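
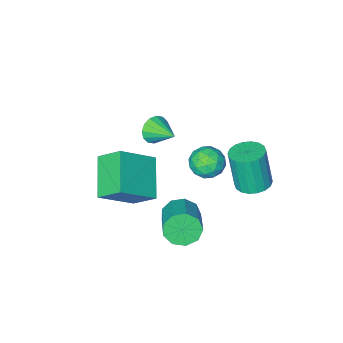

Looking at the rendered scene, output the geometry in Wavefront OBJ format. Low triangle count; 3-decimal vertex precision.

v -2.738 3.594 0.715
v -2.141 4.135 0.806
v -2.046 3.706 2.716
v -2.642 3.166 2.625
v -2.437 4.331 0.865
v -2.342 3.903 2.775
v -2.793 4.382 0.894
v -2.698 3.954 2.805
v -3.138 4.277 0.888
v -3.042 3.848 2.798
v -3.403 4.036 0.847
v -3.308 3.608 2.758
v -3.537 3.708 0.78
v -3.441 3.28 2.691
v -3.512 3.358 0.701
v -3.417 2.929 2.611
v -3.334 3.054 0.624
v -3.239 2.625 2.534
v -3.038 2.857 0.565
v -2.943 2.429 2.475
v -2.682 2.806 0.535
v -2.587 2.378 2.446
v -2.338 2.912 0.542
v -2.242 2.483 2.452
v -2.072 3.152 0.582
v -1.977 2.724 2.493
v -1.939 3.48 0.649
v -1.843 3.052 2.56
v -1.963 3.831 0.729
v -1.868 3.402 2.639
v 0.223 2.564 -0.829
v 0.762 2.611 -1.484
v 1.537 3.984 -0.746
v 0.997 3.936 -0.091
v 0.291 2.935 -1.591
v 1.065 4.307 -0.853
v -0.212 3.084 -1.341
v 0.562 4.457 -0.603
v -0.512 2.99 -0.851
v 0.262 4.363 -0.114
v -0.468 2.697 -0.351
v 0.307 4.069 0.386
v -0.101 2.341 -0.075
v 0.674 3.714 0.663
v 0.418 2.089 -0.151
v 1.193 3.462 0.587
v 0.845 2.06 -0.544
v 1.62 3.432 0.193
v 0.981 2.266 -1.071
v 1.756 3.638 -0.333
v -1.159 3.835 3.18
v -0.418 4.074 3.438
v -0.722 2.586 3.082
v 0.019 2.825 3.34
v -0.617 2.831 3.858
v -0.887 3.603 3.918
v -0.253 3.057 2.602
v -0.523 3.829 2.662
v 0.142 3.593 3.08
v -0.083 3.454 3.856
v -1.057 3.206 2.664
v -1.282 3.067 3.44
v -0.827 4.064 3.318
v -0.313 2.596 3.202
v -0.687 2.599 3.507
v -0.251 2.74 3.658
v -1.102 3.787 3.6
v -0.667 3.928 3.751
v -0.783 3.197 3.998
v -0.473 2.732 2.769
v -0.038 2.873 2.92
v -0.889 3.92 2.862
v -0.453 4.061 3.013
v -0.357 3.463 2.522
v -0.062 3.922 3.259
v 0.195 3.188 3.201
v 0.034 3.324 2.767
v -0.124 3.778 2.803
v -0.194 3.84 3.715
v 0.063 3.106 3.657
v -0.311 3.109 3.962
v -0.47 3.563 3.998
v 0.135 3.557 3.505
v -1.203 3.554 2.863
v -0.946 2.82 2.805
v -0.67 3.097 2.522
v -0.829 3.551 2.558
v -1.335 3.472 3.319
v -1.078 2.738 3.261
v -1.016 2.882 3.717
v -1.174 3.336 3.753
v -1.275 3.103 3.015
v -1.549 -2.394 -0.214
v -1.073 -2.537 0.334
v -1.771 -1.106 0.314
v -0.86 -2.386 0.054
v -0.831 -2.237 -0.298
v -0.995 -2.13 -0.627
v -1.307 -2.094 -0.846
v -1.685 -2.138 -0.895
v -2.026 -2.251 -0.762
v -2.239 -2.402 -0.483
v -2.268 -2.552 -0.131
v -2.104 -2.659 0.198
v -1.792 -2.695 0.417
v -1.414 -2.65 0.467
v -0.274 -2.19 -1.831
v 1.393 -2.398 -0.554
v -0.875 -1.248 -0.892
v 0.791 -1.456 0.385
v 0.689 -0.584 -2.825
v 2.355 -0.792 -1.548
v 0.087 0.358 -1.886
v 1.754 0.15 -0.609
f 2 1 5
f 2 5 3
f 3 5 6
f 3 6 4
f 5 1 7
f 5 7 6
f 6 7 8
f 6 8 4
f 7 1 9
f 7 9 8
f 8 9 10
f 8 10 4
f 9 1 11
f 9 11 10
f 10 11 12
f 10 12 4
f 11 1 13
f 11 13 12
f 12 13 14
f 12 14 4
f 13 1 15
f 13 15 14
f 14 15 16
f 14 16 4
f 15 1 17
f 15 17 16
f 16 17 18
f 16 18 4
f 17 1 19
f 17 19 18
f 18 19 20
f 18 20 4
f 19 1 21
f 19 21 20
f 20 21 22
f 20 22 4
f 21 1 23
f 21 23 22
f 22 23 24
f 22 24 4
f 23 1 25
f 23 25 24
f 24 25 26
f 24 26 4
f 25 1 27
f 25 27 26
f 26 27 28
f 26 28 4
f 27 1 29
f 27 29 28
f 28 29 30
f 28 30 4
f 29 1 2
f 29 2 30
f 30 2 3
f 30 3 4
f 32 31 35
f 32 35 33
f 33 35 36
f 33 36 34
f 35 31 37
f 35 37 36
f 36 37 38
f 36 38 34
f 37 31 39
f 37 39 38
f 38 39 40
f 38 40 34
f 39 31 41
f 39 41 40
f 40 41 42
f 40 42 34
f 41 31 43
f 41 43 42
f 42 43 44
f 42 44 34
f 43 31 45
f 43 45 44
f 44 45 46
f 44 46 34
f 45 31 47
f 45 47 46
f 46 47 48
f 46 48 34
f 47 31 49
f 47 49 48
f 48 49 50
f 48 50 34
f 49 31 32
f 49 32 50
f 50 32 33
f 50 33 34
f 51 88 67
f 88 62 91
f 67 91 56
f 88 91 67
f 51 67 63
f 67 56 68
f 63 68 52
f 67 68 63
f 51 63 72
f 63 52 73
f 72 73 58
f 63 73 72
f 51 72 84
f 72 58 87
f 84 87 61
f 72 87 84
f 51 84 88
f 84 61 92
f 88 92 62
f 84 92 88
f 52 68 79
f 68 56 82
f 79 82 60
f 68 82 79
f 56 91 69
f 91 62 90
f 69 90 55
f 91 90 69
f 62 92 89
f 92 61 85
f 89 85 53
f 92 85 89
f 61 87 86
f 87 58 74
f 86 74 57
f 87 74 86
f 58 73 78
f 73 52 75
f 78 75 59
f 73 75 78
f 54 80 66
f 80 60 81
f 66 81 55
f 80 81 66
f 54 66 64
f 66 55 65
f 64 65 53
f 66 65 64
f 54 64 71
f 64 53 70
f 71 70 57
f 64 70 71
f 54 71 76
f 71 57 77
f 76 77 59
f 71 77 76
f 54 76 80
f 76 59 83
f 80 83 60
f 76 83 80
f 55 81 69
f 81 60 82
f 69 82 56
f 81 82 69
f 53 65 89
f 65 55 90
f 89 90 62
f 65 90 89
f 57 70 86
f 70 53 85
f 86 85 61
f 70 85 86
f 59 77 78
f 77 57 74
f 78 74 58
f 77 74 78
f 60 83 79
f 83 59 75
f 79 75 52
f 83 75 79
f 94 93 96
f 94 96 95
f 96 93 97
f 96 97 95
f 97 93 98
f 97 98 95
f 98 93 99
f 98 99 95
f 99 93 100
f 99 100 95
f 100 93 101
f 100 101 95
f 101 93 102
f 101 102 95
f 102 93 103
f 102 103 95
f 103 93 104
f 103 104 95
f 104 93 105
f 104 105 95
f 105 93 106
f 105 106 95
f 106 93 94
f 106 94 95
f 108 110 107
f 111 108 107
f 107 110 109
f 109 111 107
f 108 114 110
f 112 108 111
f 112 114 108
f 110 114 109
f 113 111 109
f 109 114 113
f 113 112 111
f 114 112 113



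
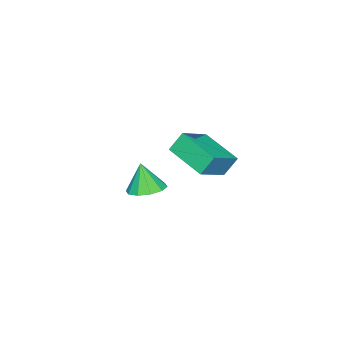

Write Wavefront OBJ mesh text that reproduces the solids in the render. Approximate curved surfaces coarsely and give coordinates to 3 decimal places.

v 2.276 -1.451 -0.85
v 3.052 -1.342 -0.748
v 2.164 -1.789 0.37
v 2.826 -0.92 -0.652
v 2.39 -0.7 -0.631
v 1.911 -0.768 -0.694
v 1.571 -1.096 -0.816
v 1.5 -1.56 -0.951
v 1.726 -1.982 -1.047
v 2.162 -2.201 -1.068
v 2.641 -2.134 -1.005
v 2.981 -1.805 -0.883
v -2.851 -0.509 -1.663
v -3.386 -2.286 -1.132
v -1.396 -0.716 -0.89
v -1.932 -2.493 -0.359
v -2.448 -0.887 -2.521
v -2.984 -2.664 -1.99
v -0.994 -1.094 -1.748
v -1.529 -2.871 -1.217
f 2 1 4
f 2 4 3
f 4 1 5
f 4 5 3
f 5 1 6
f 5 6 3
f 6 1 7
f 6 7 3
f 7 1 8
f 7 8 3
f 8 1 9
f 8 9 3
f 9 1 10
f 9 10 3
f 10 1 11
f 10 11 3
f 11 1 12
f 11 12 3
f 12 1 2
f 12 2 3
f 14 16 13
f 17 14 13
f 13 16 15
f 15 17 13
f 14 20 16
f 18 14 17
f 18 20 14
f 16 20 15
f 19 17 15
f 15 20 19
f 19 18 17
f 20 18 19



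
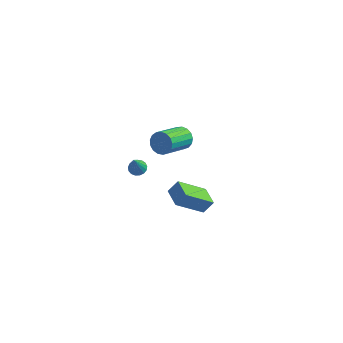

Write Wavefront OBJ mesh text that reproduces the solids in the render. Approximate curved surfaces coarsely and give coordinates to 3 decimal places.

v 2.374 -3.177 2.727
v 1.204 -4.203 4.015
v 1.621 -2.282 2.755
v 0.451 -3.307 4.043
v 2.809 -2.833 3.397
v 1.639 -3.858 4.685
v 2.056 -1.937 3.425
v 0.886 -2.963 4.713
v -1.58 4.435 0.622
v -1.051 4.537 1.158
v -1.651 2.827 2.074
v -2.18 2.725 1.538
v -1.343 4.709 1.29
v -1.942 3 2.206
v -1.689 4.819 1.269
v -2.288 3.109 2.184
v -2.01 4.841 1.099
v -2.61 3.131 2.015
v -2.233 4.77 0.821
v -2.832 3.06 1.736
v -2.306 4.622 0.496
v -2.905 2.912 1.412
v -2.213 4.431 0.201
v -2.812 2.721 1.117
v -1.975 4.241 0.002
v -2.574 2.531 0.918
v -1.647 4.096 -0.055
v -2.246 2.386 0.861
v -1.303 4.028 0.044
v -1.902 2.318 0.959
v -1.023 4.053 0.274
v -1.622 2.343 1.19
v -0.871 4.166 0.585
v -1.47 2.456 1.5
v -0.881 4.341 0.904
v -1.48 2.631 1.819
v -3.108 1.491 0.12
v -2.639 1.255 -0.005
v -3.072 0.829 1.5
v -2.569 1.48 0.101
v -2.622 1.707 0.211
v -2.787 1.885 0.301
v -3.025 1.973 0.349
v -3.282 1.95 0.345
v -3.5 1.822 0.29
v -3.628 1.618 0.195
v -3.637 1.385 0.084
v -3.524 1.176 -0.019
v -3.317 1.04 -0.09
v -3.062 1.006 -0.113
v -2.817 1.084 -0.083
f 2 4 1
f 5 2 1
f 1 4 3
f 3 5 1
f 2 8 4
f 6 2 5
f 6 8 2
f 4 8 3
f 7 5 3
f 3 8 7
f 7 6 5
f 8 6 7
f 10 9 13
f 10 13 11
f 11 13 14
f 11 14 12
f 13 9 15
f 13 15 14
f 14 15 16
f 14 16 12
f 15 9 17
f 15 17 16
f 16 17 18
f 16 18 12
f 17 9 19
f 17 19 18
f 18 19 20
f 18 20 12
f 19 9 21
f 19 21 20
f 20 21 22
f 20 22 12
f 21 9 23
f 21 23 22
f 22 23 24
f 22 24 12
f 23 9 25
f 23 25 24
f 24 25 26
f 24 26 12
f 25 9 27
f 25 27 26
f 26 27 28
f 26 28 12
f 27 9 29
f 27 29 28
f 28 29 30
f 28 30 12
f 29 9 31
f 29 31 30
f 30 31 32
f 30 32 12
f 31 9 33
f 31 33 32
f 32 33 34
f 32 34 12
f 33 9 35
f 33 35 34
f 34 35 36
f 34 36 12
f 35 9 10
f 35 10 36
f 36 10 11
f 36 11 12
f 38 37 40
f 38 40 39
f 40 37 41
f 40 41 39
f 41 37 42
f 41 42 39
f 42 37 43
f 42 43 39
f 43 37 44
f 43 44 39
f 44 37 45
f 44 45 39
f 45 37 46
f 45 46 39
f 46 37 47
f 46 47 39
f 47 37 48
f 47 48 39
f 48 37 49
f 48 49 39
f 49 37 50
f 49 50 39
f 50 37 51
f 50 51 39
f 51 37 38
f 51 38 39



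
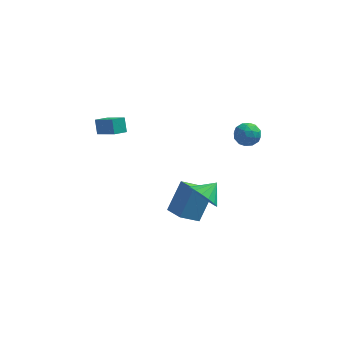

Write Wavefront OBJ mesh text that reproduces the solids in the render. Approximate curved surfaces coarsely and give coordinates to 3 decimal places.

v 1.211 -3.555 -0.852
v 1.787 -4.274 -0.665
v 1.889 -2.865 -0.288
v 1.943 -4.109 -1.054
v 1.931 -3.818 -1.396
v 1.754 -3.466 -1.614
v 1.453 -3.135 -1.657
v 1.096 -2.9 -1.516
v 0.766 -2.815 -1.223
v 0.537 -2.9 -0.844
v 0.463 -3.135 -0.468
v 0.56 -3.466 -0.179
v 0.807 -3.818 -0.045
v 1.146 -4.109 -0.096
v 1.499 -4.274 -0.319
v -0.027 -2.661 -3.598
v 0.648 -1.601 -2.106
v -0.75 -1.724 -3.936
v -0.075 -0.665 -2.444
v 0.975 -2.175 -4.396
v 1.65 -1.116 -2.904
v 0.252 -1.239 -4.734
v 0.927 -0.179 -3.242
v 3.481 4.03 -1.565
v 3.961 3.405 -1.792
v 2.759 3.875 -2.668
v 3.239 3.25 -2.895
v 2.739 3.169 -2.25
v 3.185 3.265 -1.569
v 3.535 4.015 -2.891
v 3.981 4.111 -2.21
v 3.995 3.396 -2.612
v 3.503 2.873 -2.215
v 3.217 4.407 -2.245
v 2.725 3.884 -1.848
v 3.784 3.731 -1.582
v 2.936 3.549 -2.878
v 2.641 3.501 -2.499
v 2.924 3.134 -2.632
v 3.328 3.649 -1.451
v 3.61 3.282 -1.584
v 2.892 3.143 -1.853
v 3.11 3.998 -2.876
v 3.392 3.631 -3.009
v 3.796 4.146 -1.828
v 4.079 3.779 -1.961
v 3.828 4.137 -2.607
v 4.087 3.359 -2.197
v 3.662 3.267 -2.845
v 3.836 3.717 -2.843
v 4.099 3.773 -2.442
v 3.797 3.051 -1.964
v 3.373 2.96 -2.612
v 3.079 2.913 -2.233
v 3.341 2.969 -1.833
v 3.817 3.046 -2.446
v 3.347 4.32 -1.848
v 2.923 4.229 -2.496
v 3.379 4.311 -2.627
v 3.641 4.367 -2.227
v 3.058 4.013 -1.615
v 2.633 3.921 -2.263
v 2.621 3.507 -2.018
v 2.884 3.563 -1.617
v 2.903 4.234 -2.014
v -3.687 0.698 0.185
v -3.837 1.243 0.924
v -4.697 1.536 -0.639
v -4.848 2.081 0.099
v -3.072 1.199 -0.059
v -3.223 1.744 0.679
v -4.083 2.037 -0.884
v -4.233 2.582 -0.145
f 2 1 4
f 2 4 3
f 4 1 5
f 4 5 3
f 5 1 6
f 5 6 3
f 6 1 7
f 6 7 3
f 7 1 8
f 7 8 3
f 8 1 9
f 8 9 3
f 9 1 10
f 9 10 3
f 10 1 11
f 10 11 3
f 11 1 12
f 11 12 3
f 12 1 13
f 12 13 3
f 13 1 14
f 13 14 3
f 14 1 15
f 14 15 3
f 15 1 2
f 15 2 3
f 17 19 16
f 20 17 16
f 16 19 18
f 18 20 16
f 17 23 19
f 21 17 20
f 21 23 17
f 19 23 18
f 22 20 18
f 18 23 22
f 22 21 20
f 23 21 22
f 24 61 40
f 61 35 64
f 40 64 29
f 61 64 40
f 24 40 36
f 40 29 41
f 36 41 25
f 40 41 36
f 24 36 45
f 36 25 46
f 45 46 31
f 36 46 45
f 24 45 57
f 45 31 60
f 57 60 34
f 45 60 57
f 24 57 61
f 57 34 65
f 61 65 35
f 57 65 61
f 25 41 52
f 41 29 55
f 52 55 33
f 41 55 52
f 29 64 42
f 64 35 63
f 42 63 28
f 64 63 42
f 35 65 62
f 65 34 58
f 62 58 26
f 65 58 62
f 34 60 59
f 60 31 47
f 59 47 30
f 60 47 59
f 31 46 51
f 46 25 48
f 51 48 32
f 46 48 51
f 27 53 39
f 53 33 54
f 39 54 28
f 53 54 39
f 27 39 37
f 39 28 38
f 37 38 26
f 39 38 37
f 27 37 44
f 37 26 43
f 44 43 30
f 37 43 44
f 27 44 49
f 44 30 50
f 49 50 32
f 44 50 49
f 27 49 53
f 49 32 56
f 53 56 33
f 49 56 53
f 28 54 42
f 54 33 55
f 42 55 29
f 54 55 42
f 26 38 62
f 38 28 63
f 62 63 35
f 38 63 62
f 30 43 59
f 43 26 58
f 59 58 34
f 43 58 59
f 32 50 51
f 50 30 47
f 51 47 31
f 50 47 51
f 33 56 52
f 56 32 48
f 52 48 25
f 56 48 52
f 67 69 66
f 70 67 66
f 66 69 68
f 68 70 66
f 67 73 69
f 71 67 70
f 71 73 67
f 69 73 68
f 72 70 68
f 68 73 72
f 72 71 70
f 73 71 72



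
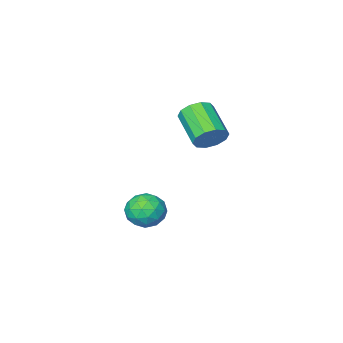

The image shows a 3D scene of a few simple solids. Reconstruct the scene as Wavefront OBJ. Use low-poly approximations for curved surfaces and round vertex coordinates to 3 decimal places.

v 0.491 3 -2.796
v 1.04 2.139 -3.047
v -0.94 2.081 -2.773
v -0.391 1.22 -3.024
v -0.273 1.661 -2.077
v 0.611 2.229 -2.091
v -0.511 1.991 -3.729
v 0.373 2.559 -3.743
v 0.421 1.515 -3.624
v 0.568 1.312 -2.603
v -0.468 2.908 -3.217
v -0.321 2.705 -2.196
v 0.891 2.651 -2.924
v -0.791 1.569 -2.896
v -0.722 1.829 -2.34
v -0.399 1.323 -2.487
v 0.639 2.703 -2.362
v 0.962 2.197 -2.509
v 0.19 1.916 -1.939
v -0.862 2.023 -3.311
v -0.539 1.517 -3.458
v 0.499 2.897 -3.333
v 0.822 2.391 -3.48
v -0.09 2.304 -3.881
v 0.85 1.778 -3.41
v 0.009 1.237 -3.396
v -0.062 1.69 -3.811
v 0.458 2.024 -3.819
v 0.936 1.658 -2.81
v 0.095 1.118 -2.796
v 0.165 1.377 -2.24
v 0.684 1.711 -2.248
v 0.572 1.291 -3.149
v 0.005 3.102 -3.024
v -0.836 2.562 -3.01
v -0.584 2.509 -3.572
v -0.065 2.843 -3.58
v 0.091 2.983 -2.424
v -0.75 2.442 -2.41
v -0.358 2.196 -2.001
v 0.162 2.53 -2.009
v -0.472 2.929 -2.671
v -2.183 4.117 2.039
v -1.351 4.126 2.327
v -1.665 2.412 3.289
v -2.497 2.403 3.001
v -1.659 4.387 2.692
v -1.972 2.673 3.654
v -2.166 4.545 2.808
v -2.48 2.831 3.769
v -2.68 4.539 2.63
v -2.994 2.826 3.592
v -3.004 4.372 2.226
v -3.318 2.659 3.188
v -3.015 4.108 1.751
v -3.329 2.394 2.713
v -2.708 3.847 1.386
v -3.021 2.133 2.348
v -2.2 3.689 1.271
v -2.514 1.975 2.232
v -1.686 3.694 1.448
v -2 1.981 2.41
v -1.362 3.861 1.852
v -1.676 2.148 2.814
f 1 38 17
f 38 12 41
f 17 41 6
f 38 41 17
f 1 17 13
f 17 6 18
f 13 18 2
f 17 18 13
f 1 13 22
f 13 2 23
f 22 23 8
f 13 23 22
f 1 22 34
f 22 8 37
f 34 37 11
f 22 37 34
f 1 34 38
f 34 11 42
f 38 42 12
f 34 42 38
f 2 18 29
f 18 6 32
f 29 32 10
f 18 32 29
f 6 41 19
f 41 12 40
f 19 40 5
f 41 40 19
f 12 42 39
f 42 11 35
f 39 35 3
f 42 35 39
f 11 37 36
f 37 8 24
f 36 24 7
f 37 24 36
f 8 23 28
f 23 2 25
f 28 25 9
f 23 25 28
f 4 30 16
f 30 10 31
f 16 31 5
f 30 31 16
f 4 16 14
f 16 5 15
f 14 15 3
f 16 15 14
f 4 14 21
f 14 3 20
f 21 20 7
f 14 20 21
f 4 21 26
f 21 7 27
f 26 27 9
f 21 27 26
f 4 26 30
f 26 9 33
f 30 33 10
f 26 33 30
f 5 31 19
f 31 10 32
f 19 32 6
f 31 32 19
f 3 15 39
f 15 5 40
f 39 40 12
f 15 40 39
f 7 20 36
f 20 3 35
f 36 35 11
f 20 35 36
f 9 27 28
f 27 7 24
f 28 24 8
f 27 24 28
f 10 33 29
f 33 9 25
f 29 25 2
f 33 25 29
f 44 43 47
f 44 47 45
f 45 47 48
f 45 48 46
f 47 43 49
f 47 49 48
f 48 49 50
f 48 50 46
f 49 43 51
f 49 51 50
f 50 51 52
f 50 52 46
f 51 43 53
f 51 53 52
f 52 53 54
f 52 54 46
f 53 43 55
f 53 55 54
f 54 55 56
f 54 56 46
f 55 43 57
f 55 57 56
f 56 57 58
f 56 58 46
f 57 43 59
f 57 59 58
f 58 59 60
f 58 60 46
f 59 43 61
f 59 61 60
f 60 61 62
f 60 62 46
f 61 43 63
f 61 63 62
f 62 63 64
f 62 64 46
f 63 43 44
f 63 44 64
f 64 44 45
f 64 45 46



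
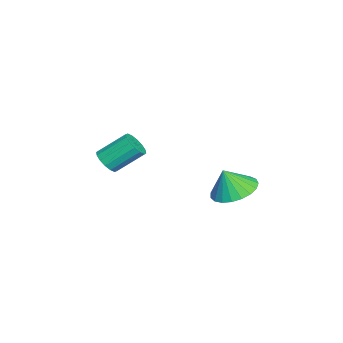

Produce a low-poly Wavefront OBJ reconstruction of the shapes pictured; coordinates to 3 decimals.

v -1.256 -1.521 2.598
v -0.893 -1.123 2.234
v -1.182 0.039 3.217
v -1.544 -0.359 3.582
v -1.205 -1.096 2.11
v -1.493 0.067 3.093
v -1.53 -1.182 2.117
v -1.818 -0.019 3.1
v -1.782 -1.359 2.252
v -2.07 -0.196 3.236
v -1.893 -1.58 2.481
v -2.181 -0.417 3.464
v -1.833 -1.785 2.741
v -2.121 -0.622 3.724
v -1.618 -1.919 2.963
v -1.907 -0.757 3.946
v -1.307 -1.947 3.087
v -1.595 -0.784 4.07
v -0.982 -1.861 3.08
v -1.27 -0.698 4.063
v -0.73 -1.684 2.944
v -1.018 -0.521 3.928
v -0.619 -1.463 2.716
v -0.907 -0.3 3.699
v -0.679 -1.258 2.456
v -0.967 -0.095 3.439
v -0.376 3.802 1.962
v 0.316 4.539 2.157
v -0.224 3.358 3.098
v -0.05 4.726 2.279
v -0.472 4.753 2.346
v -0.877 4.615 2.346
v -1.196 4.337 2.28
v -1.373 3.967 2.159
v -1.378 3.567 2.004
v -1.209 3.209 1.841
v -0.897 2.953 1.699
v -0.494 2.844 1.603
v -0.071 2.9 1.568
v 0.3 3.113 1.602
v 0.553 3.444 1.698
v 0.646 3.838 1.839
v 0.562 4.225 2.001
f 2 1 5
f 2 5 3
f 3 5 6
f 3 6 4
f 5 1 7
f 5 7 6
f 6 7 8
f 6 8 4
f 7 1 9
f 7 9 8
f 8 9 10
f 8 10 4
f 9 1 11
f 9 11 10
f 10 11 12
f 10 12 4
f 11 1 13
f 11 13 12
f 12 13 14
f 12 14 4
f 13 1 15
f 13 15 14
f 14 15 16
f 14 16 4
f 15 1 17
f 15 17 16
f 16 17 18
f 16 18 4
f 17 1 19
f 17 19 18
f 18 19 20
f 18 20 4
f 19 1 21
f 19 21 20
f 20 21 22
f 20 22 4
f 21 1 23
f 21 23 22
f 22 23 24
f 22 24 4
f 23 1 25
f 23 25 24
f 24 25 26
f 24 26 4
f 25 1 2
f 25 2 26
f 26 2 3
f 26 3 4
f 28 27 30
f 28 30 29
f 30 27 31
f 30 31 29
f 31 27 32
f 31 32 29
f 32 27 33
f 32 33 29
f 33 27 34
f 33 34 29
f 34 27 35
f 34 35 29
f 35 27 36
f 35 36 29
f 36 27 37
f 36 37 29
f 37 27 38
f 37 38 29
f 38 27 39
f 38 39 29
f 39 27 40
f 39 40 29
f 40 27 41
f 40 41 29
f 41 27 42
f 41 42 29
f 42 27 43
f 42 43 29
f 43 27 28
f 43 28 29



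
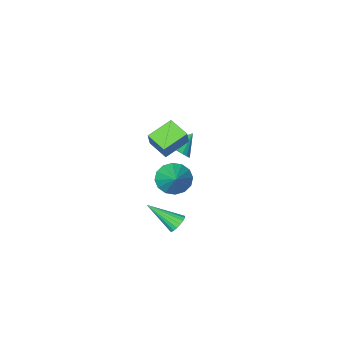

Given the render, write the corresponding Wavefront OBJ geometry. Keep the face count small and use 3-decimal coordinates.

v -0.891 0.523 3.669
v -0.467 1.072 4.769
v -1.175 1.653 3.216
v -0.752 2.201 4.316
v 0.532 0.639 3.064
v 0.955 1.187 4.164
v 0.247 1.768 2.611
v 0.671 2.317 3.711
v -0.272 1.686 0.659
v 0.621 1.602 0.241
v 0.332 2.954 1.701
v 0.375 1.952 -0.041
v -0.044 2.23 -0.136
v -0.525 2.362 -0.018
v -0.938 2.313 0.281
v -1.173 2.096 0.682
v -1.166 1.769 1.076
v -0.92 1.419 1.358
v -0.501 1.141 1.453
v -0.02 1.009 1.336
v 0.393 1.058 1.036
v 0.628 1.275 0.636
v -2.244 -1.353 0.182
v -1.751 -1.051 0.764
v -3.256 -1.467 1.098
v -1.896 -0.768 0.639
v -2.1 -0.587 0.436
v -2.33 -0.538 0.188
v -2.544 -0.63 -0.06
v -2.707 -0.847 -0.267
v -2.789 -1.152 -0.396
v -2.777 -1.491 -0.425
v -2.673 -1.807 -0.349
v -2.495 -2.044 -0.181
v -2.273 -2.162 0.05
v -2.046 -2.14 0.303
v -1.853 -1.982 0.536
v -1.728 -1.715 0.707
v -1.692 -1.386 0.788
v -0.756 1.266 -3.473
v -0.416 1.77 -3.307
v 0.436 0.074 -2.287
v -0.617 1.763 -3.112
v -0.846 1.658 -2.988
v -1.056 1.475 -2.96
v -1.207 1.251 -3.034
v -1.269 1.029 -3.194
v -1.229 0.855 -3.41
v -1.095 0.762 -3.638
v -0.894 0.768 -3.833
v -0.666 0.874 -3.957
v -0.455 1.057 -3.985
v -0.304 1.281 -3.911
v -0.242 1.502 -3.751
v -0.282 1.677 -3.535
f 2 4 1
f 5 2 1
f 1 4 3
f 3 5 1
f 2 8 4
f 6 2 5
f 6 8 2
f 4 8 3
f 7 5 3
f 3 8 7
f 7 6 5
f 8 6 7
f 10 9 12
f 10 12 11
f 12 9 13
f 12 13 11
f 13 9 14
f 13 14 11
f 14 9 15
f 14 15 11
f 15 9 16
f 15 16 11
f 16 9 17
f 16 17 11
f 17 9 18
f 17 18 11
f 18 9 19
f 18 19 11
f 19 9 20
f 19 20 11
f 20 9 21
f 20 21 11
f 21 9 22
f 21 22 11
f 22 9 10
f 22 10 11
f 24 23 26
f 24 26 25
f 26 23 27
f 26 27 25
f 27 23 28
f 27 28 25
f 28 23 29
f 28 29 25
f 29 23 30
f 29 30 25
f 30 23 31
f 30 31 25
f 31 23 32
f 31 32 25
f 32 23 33
f 32 33 25
f 33 23 34
f 33 34 25
f 34 23 35
f 34 35 25
f 35 23 36
f 35 36 25
f 36 23 37
f 36 37 25
f 37 23 38
f 37 38 25
f 38 23 39
f 38 39 25
f 39 23 24
f 39 24 25
f 41 40 43
f 41 43 42
f 43 40 44
f 43 44 42
f 44 40 45
f 44 45 42
f 45 40 46
f 45 46 42
f 46 40 47
f 46 47 42
f 47 40 48
f 47 48 42
f 48 40 49
f 48 49 42
f 49 40 50
f 49 50 42
f 50 40 51
f 50 51 42
f 51 40 52
f 51 52 42
f 52 40 53
f 52 53 42
f 53 40 54
f 53 54 42
f 54 40 55
f 54 55 42
f 55 40 41
f 55 41 42



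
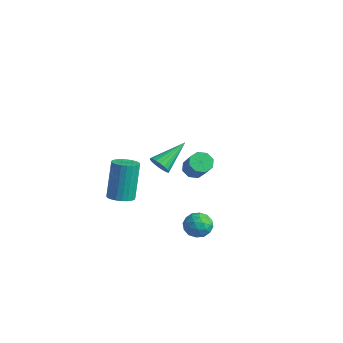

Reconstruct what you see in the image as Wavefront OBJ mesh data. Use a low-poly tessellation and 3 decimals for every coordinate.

v -3.029 1.019 -2.871
v -2.84 1.317 -3.393
v -3.051 2.681 -1.929
v -3.12 1.326 -3.414
v -3.381 1.273 -3.327
v -3.573 1.171 -3.15
v -3.657 1.038 -2.918
v -3.617 0.902 -2.677
v -3.46 0.788 -2.474
v -3.218 0.721 -2.349
v -2.939 0.713 -2.328
v -2.677 0.765 -2.414
v -2.486 0.868 -2.591
v -2.401 1 -2.824
v -2.442 1.137 -3.065
v -2.598 1.25 -3.268
v 2.837 -1.774 1.41
v 3.259 -1.468 1.155
v 4.144 -1.82 2.194
v 3.723 -2.126 2.45
v 3.021 -1.225 1.44
v 3.906 -1.576 2.479
v 2.675 -1.303 1.707
v 3.561 -1.655 2.747
v 2.425 -1.658 1.801
v 3.31 -2.009 2.841
v 2.416 -2.08 1.666
v 3.301 -2.432 2.705
v 2.654 -2.324 1.381
v 3.539 -2.675 2.42
v 2.999 -2.245 1.113
v 3.885 -2.597 2.153
v 3.25 -1.891 1.019
v 4.135 -2.242 2.059
v -0.488 -3.381 -1.718
v 0.044 -3.727 -1.502
v -0.341 -3.105 0.435
v -0.872 -2.759 0.218
v 0.152 -3.495 -1.555
v -0.232 -2.873 0.382
v 0.163 -3.245 -1.633
v -0.222 -2.624 0.304
v 0.075 -3.017 -1.724
v -0.31 -2.395 0.213
v -0.099 -2.843 -1.814
v -0.484 -2.222 0.123
v -0.332 -2.752 -1.889
v -0.716 -2.13 0.047
v -0.589 -2.756 -1.939
v -0.973 -2.135 -0.002
v -0.83 -2.856 -1.955
v -1.214 -2.234 -0.018
v -1.019 -3.035 -1.935
v -1.404 -2.413 0.002
v -1.128 -3.267 -1.882
v -1.512 -2.645 0.055
v -1.138 -3.516 -1.804
v -1.523 -2.895 0.133
v -1.05 -3.745 -1.713
v -1.435 -3.123 0.224
v -0.876 -3.918 -1.623
v -1.261 -3.297 0.314
v -0.644 -4.01 -1.547
v -1.028 -3.388 0.389
v -0.387 -4.005 -1.498
v -0.771 -3.384 0.439
v -0.146 -3.906 -1.482
v -0.53 -3.284 0.455
v 2.275 -0.549 -3.244
v 2.813 -0.659 -2.738
v 2.087 -1.741 -3.302
v 2.625 -1.851 -2.796
v 1.984 -1.526 -2.594
v 2.1 -0.789 -2.559
v 2.8 -1.611 -3.481
v 2.916 -0.874 -3.446
v 3.138 -1.315 -2.885
v 2.633 -1.262 -2.337
v 2.267 -1.138 -3.703
v 1.762 -1.085 -3.155
v 2.56 -0.499 -2.986
v 2.34 -1.901 -3.054
v 1.963 -1.71 -2.935
v 2.279 -1.774 -2.638
v 2.141 -0.576 -2.88
v 2.458 -0.64 -2.583
v 1.971 -1.15 -2.499
v 2.442 -1.76 -3.457
v 2.759 -1.824 -3.16
v 2.621 -0.626 -3.402
v 2.937 -0.69 -3.105
v 2.929 -1.25 -3.541
v 3.067 -0.949 -2.775
v 2.957 -1.65 -2.809
v 3.06 -1.509 -3.212
v 3.128 -1.076 -3.191
v 2.771 -0.918 -2.453
v 2.661 -1.619 -2.487
v 2.284 -1.428 -2.368
v 2.352 -0.995 -2.347
v 2.962 -1.304 -2.539
v 2.239 -0.781 -3.553
v 2.129 -1.482 -3.587
v 2.548 -1.405 -3.693
v 2.616 -0.972 -3.672
v 1.943 -0.75 -3.231
v 1.833 -1.451 -3.265
v 1.772 -1.324 -2.849
v 1.84 -0.891 -2.828
v 1.938 -1.096 -3.501
f 2 1 4
f 2 4 3
f 4 1 5
f 4 5 3
f 5 1 6
f 5 6 3
f 6 1 7
f 6 7 3
f 7 1 8
f 7 8 3
f 8 1 9
f 8 9 3
f 9 1 10
f 9 10 3
f 10 1 11
f 10 11 3
f 11 1 12
f 11 12 3
f 12 1 13
f 12 13 3
f 13 1 14
f 13 14 3
f 14 1 15
f 14 15 3
f 15 1 16
f 15 16 3
f 16 1 2
f 16 2 3
f 18 17 21
f 18 21 19
f 19 21 22
f 19 22 20
f 21 17 23
f 21 23 22
f 22 23 24
f 22 24 20
f 23 17 25
f 23 25 24
f 24 25 26
f 24 26 20
f 25 17 27
f 25 27 26
f 26 27 28
f 26 28 20
f 27 17 29
f 27 29 28
f 28 29 30
f 28 30 20
f 29 17 31
f 29 31 30
f 30 31 32
f 30 32 20
f 31 17 33
f 31 33 32
f 32 33 34
f 32 34 20
f 33 17 18
f 33 18 34
f 34 18 19
f 34 19 20
f 36 35 39
f 36 39 37
f 37 39 40
f 37 40 38
f 39 35 41
f 39 41 40
f 40 41 42
f 40 42 38
f 41 35 43
f 41 43 42
f 42 43 44
f 42 44 38
f 43 35 45
f 43 45 44
f 44 45 46
f 44 46 38
f 45 35 47
f 45 47 46
f 46 47 48
f 46 48 38
f 47 35 49
f 47 49 48
f 48 49 50
f 48 50 38
f 49 35 51
f 49 51 50
f 50 51 52
f 50 52 38
f 51 35 53
f 51 53 52
f 52 53 54
f 52 54 38
f 53 35 55
f 53 55 54
f 54 55 56
f 54 56 38
f 55 35 57
f 55 57 56
f 56 57 58
f 56 58 38
f 57 35 59
f 57 59 58
f 58 59 60
f 58 60 38
f 59 35 61
f 59 61 60
f 60 61 62
f 60 62 38
f 61 35 63
f 61 63 62
f 62 63 64
f 62 64 38
f 63 35 65
f 63 65 64
f 64 65 66
f 64 66 38
f 65 35 67
f 65 67 66
f 66 67 68
f 66 68 38
f 67 35 36
f 67 36 68
f 68 36 37
f 68 37 38
f 69 106 85
f 106 80 109
f 85 109 74
f 106 109 85
f 69 85 81
f 85 74 86
f 81 86 70
f 85 86 81
f 69 81 90
f 81 70 91
f 90 91 76
f 81 91 90
f 69 90 102
f 90 76 105
f 102 105 79
f 90 105 102
f 69 102 106
f 102 79 110
f 106 110 80
f 102 110 106
f 70 86 97
f 86 74 100
f 97 100 78
f 86 100 97
f 74 109 87
f 109 80 108
f 87 108 73
f 109 108 87
f 80 110 107
f 110 79 103
f 107 103 71
f 110 103 107
f 79 105 104
f 105 76 92
f 104 92 75
f 105 92 104
f 76 91 96
f 91 70 93
f 96 93 77
f 91 93 96
f 72 98 84
f 98 78 99
f 84 99 73
f 98 99 84
f 72 84 82
f 84 73 83
f 82 83 71
f 84 83 82
f 72 82 89
f 82 71 88
f 89 88 75
f 82 88 89
f 72 89 94
f 89 75 95
f 94 95 77
f 89 95 94
f 72 94 98
f 94 77 101
f 98 101 78
f 94 101 98
f 73 99 87
f 99 78 100
f 87 100 74
f 99 100 87
f 71 83 107
f 83 73 108
f 107 108 80
f 83 108 107
f 75 88 104
f 88 71 103
f 104 103 79
f 88 103 104
f 77 95 96
f 95 75 92
f 96 92 76
f 95 92 96
f 78 101 97
f 101 77 93
f 97 93 70
f 101 93 97



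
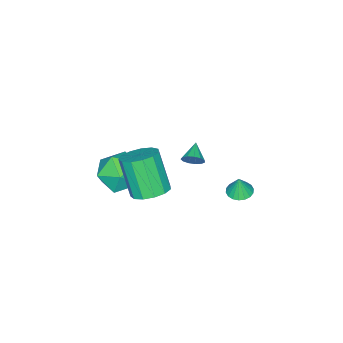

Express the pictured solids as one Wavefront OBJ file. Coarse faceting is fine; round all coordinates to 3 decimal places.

v 0.133 -2.665 -2.472
v 1.048 -3.438 -2.833
v -0.848 -4.222 -1.627
v 0.067 -4.995 -1.988
v 0.283 -4.144 -1.097
v 0.889 -3.181 -1.619
v -0.689 -4.479 -2.841
v -0.083 -3.516 -3.363
v 0.54 -4.559 -3.061
v 1.141 -4.352 -1.983
v -0.941 -3.308 -2.477
v -0.34 -3.101 -1.399
v -1.157 2.092 -1.155
v -0.565 1.861 -1.231
v -1.023 2.108 -0.145
v -0.525 2.143 -1.241
v -0.611 2.415 -1.234
v -0.804 2.623 -1.211
v -1.068 2.725 -1.178
v -1.349 2.702 -1.14
v -1.593 2.558 -1.105
v -1.75 2.322 -1.08
v -1.79 2.04 -1.07
v -1.704 1.769 -1.077
v -1.511 1.561 -1.1
v -1.247 1.459 -1.133
v -0.966 1.481 -1.171
v -0.722 1.625 -1.206
v -3.03 -1.849 -2.678
v -2.714 -1.962 -2.193
v -3.89 -2.291 -2.222
v -2.846 -1.66 -2.15
v -3.037 -1.418 -2.275
v -3.225 -1.313 -2.528
v -3.351 -1.378 -2.829
v -3.376 -1.592 -3.082
v -3.29 -1.888 -3.207
v -3.122 -2.172 -3.164
v -2.924 -2.353 -2.967
v -2.76 -2.374 -2.678
v -2.682 -2.228 -2.39
v 1.615 -0.865 -0.714
v 2.275 -1.521 -0.908
v 1.885 -2.47 0.981
v 1.225 -1.815 1.174
v 2.528 -1.122 -0.655
v 2.138 -2.072 1.234
v 2.491 -0.642 -0.421
v 2.101 -1.592 1.467
v 2.176 -0.233 -0.281
v 1.786 -1.182 1.608
v 1.683 -0.024 -0.278
v 1.293 -0.974 1.611
v 1.168 -0.083 -0.413
v 0.778 -1.033 1.476
v 0.795 -0.39 -0.645
v 0.406 -1.34 1.244
v 0.683 -0.848 -0.898
v 0.293 -1.797 0.991
v 0.866 -1.311 -1.093
v 0.477 -2.261 0.796
v 1.288 -1.633 -1.168
v 0.898 -2.583 0.721
v 1.813 -1.711 -1.099
v 1.423 -2.661 0.79
f 1 12 6
f 1 6 2
f 1 2 8
f 1 8 11
f 1 11 12
f 2 6 10
f 6 12 5
f 12 11 3
f 11 8 7
f 8 2 9
f 4 10 5
f 4 5 3
f 4 3 7
f 4 7 9
f 4 9 10
f 5 10 6
f 3 5 12
f 7 3 11
f 9 7 8
f 10 9 2
f 14 13 16
f 14 16 15
f 16 13 17
f 16 17 15
f 17 13 18
f 17 18 15
f 18 13 19
f 18 19 15
f 19 13 20
f 19 20 15
f 20 13 21
f 20 21 15
f 21 13 22
f 21 22 15
f 22 13 23
f 22 23 15
f 23 13 24
f 23 24 15
f 24 13 25
f 24 25 15
f 25 13 26
f 25 26 15
f 26 13 27
f 26 27 15
f 27 13 28
f 27 28 15
f 28 13 14
f 28 14 15
f 30 29 32
f 30 32 31
f 32 29 33
f 32 33 31
f 33 29 34
f 33 34 31
f 34 29 35
f 34 35 31
f 35 29 36
f 35 36 31
f 36 29 37
f 36 37 31
f 37 29 38
f 37 38 31
f 38 29 39
f 38 39 31
f 39 29 40
f 39 40 31
f 40 29 41
f 40 41 31
f 41 29 30
f 41 30 31
f 43 42 46
f 43 46 44
f 44 46 47
f 44 47 45
f 46 42 48
f 46 48 47
f 47 48 49
f 47 49 45
f 48 42 50
f 48 50 49
f 49 50 51
f 49 51 45
f 50 42 52
f 50 52 51
f 51 52 53
f 51 53 45
f 52 42 54
f 52 54 53
f 53 54 55
f 53 55 45
f 54 42 56
f 54 56 55
f 55 56 57
f 55 57 45
f 56 42 58
f 56 58 57
f 57 58 59
f 57 59 45
f 58 42 60
f 58 60 59
f 59 60 61
f 59 61 45
f 60 42 62
f 60 62 61
f 61 62 63
f 61 63 45
f 62 42 64
f 62 64 63
f 63 64 65
f 63 65 45
f 64 42 43
f 64 43 65
f 65 43 44
f 65 44 45



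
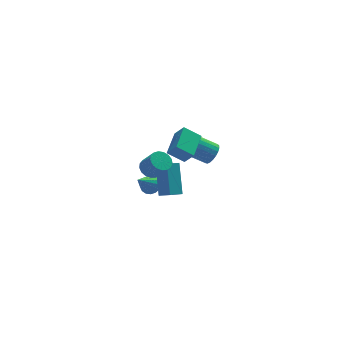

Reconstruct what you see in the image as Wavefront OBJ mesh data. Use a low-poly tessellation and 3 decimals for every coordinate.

v 1.066 -2.378 2.493
v 0.177 -2.028 3.151
v 1.91 -0.966 2.882
v 1.022 -0.616 3.54
v 1.458 -2.824 3.26
v 0.57 -2.474 3.918
v 2.303 -1.412 3.649
v 1.414 -1.062 4.307
v 3.93 1.809 -0.642
v 4.303 2.38 -0.356
v 2.964 2.803 0.548
v 2.59 2.231 0.262
v 4.175 2.506 -0.605
v 2.835 2.929 0.298
v 4.004 2.511 -0.861
v 2.664 2.934 0.042
v 3.82 2.395 -1.079
v 2.481 2.818 -0.176
v 3.655 2.178 -1.221
v 2.316 2.601 -0.318
v 3.538 1.897 -1.263
v 2.199 2.319 -0.36
v 3.489 1.6 -1.198
v 2.149 2.023 -0.295
v 3.515 1.339 -1.036
v 2.176 1.762 -0.133
v 3.614 1.16 -0.807
v 2.274 1.583 0.097
v 3.767 1.093 -0.548
v 2.427 1.516 0.355
v 3.948 1.149 -0.306
v 2.609 1.572 0.597
v 4.126 1.32 -0.122
v 2.787 1.743 0.781
v 4.27 1.575 -0.028
v 2.931 1.998 0.876
v 4.355 1.87 -0.039
v 3.016 2.293 0.864
v 4.367 2.155 -0.155
v 3.028 2.578 0.748
v 0.93 4.207 -4.602
v 1.391 4.381 -4.148
v -0.07 3.353 -3.258
v 1.185 4.626 -4.146
v 0.92 4.776 -4.248
v 0.658 4.795 -4.431
v 0.458 4.679 -4.653
v 0.366 4.456 -4.864
v 0.403 4.175 -5.014
v 0.561 3.902 -5.07
v 0.804 3.698 -5.019
v 1.075 3.611 -4.872
v 1.313 3.661 -4.663
v 1.464 3.836 -4.44
v 1.492 4.095 -4.254
v -0.797 -2.221 2.24
v -0.208 -2.293 1.928
v 0.246 -2.91 2.928
v -0.343 -2.839 3.24
v -0.179 -2.015 2.086
v 0.276 -2.633 3.086
v -0.29 -1.785 2.279
v 0.164 -2.402 3.279
v -0.518 -1.654 2.463
v -0.064 -2.272 3.463
v -0.81 -1.654 2.596
v -0.356 -2.271 3.596
v -1.099 -1.783 2.648
v -0.644 -2.401 3.648
v -1.319 -2.013 2.606
v -0.864 -2.631 3.606
v -1.419 -2.29 2.48
v -0.965 -2.908 3.48
v -1.377 -2.552 2.299
v -0.922 -3.17 3.299
v -1.202 -2.738 2.105
v -0.748 -3.355 3.105
v -0.934 -2.805 1.942
v -0.48 -3.423 2.942
v -0.635 -2.739 1.847
v -0.181 -3.356 2.847
v -0.373 -2.554 1.842
v 0.081 -3.172 2.842
v -0.353 -2.289 -0.106
v -0.152 -0.96 1.442
v 0.434 -1.983 -0.471
v 0.635 -0.654 1.077
v 0.105 -2.906 0.363
v 0.306 -1.577 1.911
v 0.892 -2.6 -0.002
v 1.093 -1.271 1.546
f 2 4 1
f 5 2 1
f 1 4 3
f 3 5 1
f 2 8 4
f 6 2 5
f 6 8 2
f 4 8 3
f 7 5 3
f 3 8 7
f 7 6 5
f 8 6 7
f 10 9 13
f 10 13 11
f 11 13 14
f 11 14 12
f 13 9 15
f 13 15 14
f 14 15 16
f 14 16 12
f 15 9 17
f 15 17 16
f 16 17 18
f 16 18 12
f 17 9 19
f 17 19 18
f 18 19 20
f 18 20 12
f 19 9 21
f 19 21 20
f 20 21 22
f 20 22 12
f 21 9 23
f 21 23 22
f 22 23 24
f 22 24 12
f 23 9 25
f 23 25 24
f 24 25 26
f 24 26 12
f 25 9 27
f 25 27 26
f 26 27 28
f 26 28 12
f 27 9 29
f 27 29 28
f 28 29 30
f 28 30 12
f 29 9 31
f 29 31 30
f 30 31 32
f 30 32 12
f 31 9 33
f 31 33 32
f 32 33 34
f 32 34 12
f 33 9 35
f 33 35 34
f 34 35 36
f 34 36 12
f 35 9 37
f 35 37 36
f 36 37 38
f 36 38 12
f 37 9 39
f 37 39 38
f 38 39 40
f 38 40 12
f 39 9 10
f 39 10 40
f 40 10 11
f 40 11 12
f 42 41 44
f 42 44 43
f 44 41 45
f 44 45 43
f 45 41 46
f 45 46 43
f 46 41 47
f 46 47 43
f 47 41 48
f 47 48 43
f 48 41 49
f 48 49 43
f 49 41 50
f 49 50 43
f 50 41 51
f 50 51 43
f 51 41 52
f 51 52 43
f 52 41 53
f 52 53 43
f 53 41 54
f 53 54 43
f 54 41 55
f 54 55 43
f 55 41 42
f 55 42 43
f 57 56 60
f 57 60 58
f 58 60 61
f 58 61 59
f 60 56 62
f 60 62 61
f 61 62 63
f 61 63 59
f 62 56 64
f 62 64 63
f 63 64 65
f 63 65 59
f 64 56 66
f 64 66 65
f 65 66 67
f 65 67 59
f 66 56 68
f 66 68 67
f 67 68 69
f 67 69 59
f 68 56 70
f 68 70 69
f 69 70 71
f 69 71 59
f 70 56 72
f 70 72 71
f 71 72 73
f 71 73 59
f 72 56 74
f 72 74 73
f 73 74 75
f 73 75 59
f 74 56 76
f 74 76 75
f 75 76 77
f 75 77 59
f 76 56 78
f 76 78 77
f 77 78 79
f 77 79 59
f 78 56 80
f 78 80 79
f 79 80 81
f 79 81 59
f 80 56 82
f 80 82 81
f 81 82 83
f 81 83 59
f 82 56 57
f 82 57 83
f 83 57 58
f 83 58 59
f 85 87 84
f 88 85 84
f 84 87 86
f 86 88 84
f 85 91 87
f 89 85 88
f 89 91 85
f 87 91 86
f 90 88 86
f 86 91 90
f 90 89 88
f 91 89 90



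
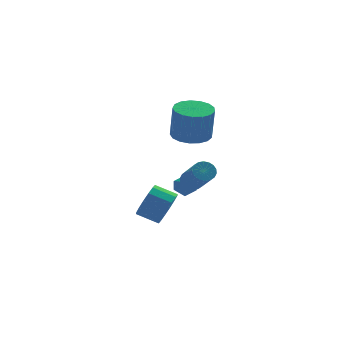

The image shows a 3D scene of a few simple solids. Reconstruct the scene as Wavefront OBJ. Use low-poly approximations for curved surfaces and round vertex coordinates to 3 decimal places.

v 2.973 0.02 0.627
v 3.922 -0.025 0.592
v 3.975 -0.244 2.317
v 3.027 -0.2 2.353
v 3.835 0.418 0.651
v 3.889 0.198 2.377
v 3.552 0.769 0.705
v 3.606 0.55 2.43
v 3.136 0.949 0.741
v 3.189 0.729 2.466
v 2.682 0.916 0.751
v 2.736 0.696 2.476
v 2.296 0.677 0.732
v 2.349 0.458 2.457
v 2.064 0.288 0.69
v 2.118 0.069 2.415
v 2.041 -0.162 0.633
v 2.094 -0.382 2.358
v 2.231 -0.571 0.575
v 2.285 -0.791 2.3
v 2.591 -0.845 0.529
v 2.645 -1.064 2.254
v 3.039 -0.92 0.506
v 3.093 -1.14 2.231
v 3.472 -0.78 0.51
v 3.525 -1 2.235
v 3.79 -0.457 0.541
v 3.844 -0.677 2.266
v 2.053 0.505 -4.2
v 2.558 0.64 -3.406
v 1.671 1.25 -2.947
v 1.167 1.115 -3.74
v 2.67 1.022 -3.695
v 1.784 1.632 -3.236
v 2.618 1.265 -4.119
v 1.731 1.875 -3.66
v 2.414 1.304 -4.565
v 1.527 1.914 -4.106
v 2.113 1.13 -4.913
v 1.227 1.74 -4.454
v 1.797 0.788 -5.07
v 0.91 1.398 -4.61
v 1.549 0.37 -4.993
v 0.662 0.98 -4.534
v 1.436 -0.012 -4.704
v 0.55 0.598 -4.245
v 1.489 -0.255 -4.28
v 0.602 0.355 -3.821
v 1.693 -0.294 -3.834
v 0.806 0.316 -3.375
v 1.993 -0.12 -3.486
v 1.107 0.49 -3.027
v 2.31 0.222 -3.33
v 1.423 0.832 -2.87
v 2.449 0.875 -3.198
v 2.795 1.207 -2.773
v 3.025 0.033 -3.007
v 3.371 0.365 -2.582
v 2.759 0.22 -2.455
v 2.403 0.741 -2.572
v 3.417 0.499 -3.208
v 3.061 1.02 -3.325
v 3.393 0.975 -2.779
v 2.987 0.803 -2.313
v 2.833 0.437 -3.467
v 2.427 0.265 -3.001
v 2.995 -0.066 -2.239
v 3.319 0.25 -1.893
v 3.39 -1.198 -0.635
v 3.065 -1.514 -0.981
v 3.084 0.306 -1.816
v 3.155 -1.143 -0.558
v 2.831 0.288 -1.823
v 2.902 -1.161 -0.565
v 2.611 0.2 -1.912
v 2.681 -1.249 -0.654
v 2.466 0.059 -2.066
v 2.537 -1.39 -0.808
v 2.426 -0.106 -2.254
v 2.497 -1.555 -0.996
v 2.499 -0.264 -2.439
v 2.57 -1.712 -1.181
v 2.67 -0.382 -2.585
v 2.741 -1.83 -1.327
v 2.905 -0.437 -2.662
v 2.976 -1.886 -1.404
v 3.158 -0.419 -2.655
v 3.229 -1.868 -1.397
v 3.379 -0.331 -2.566
v 3.449 -1.78 -1.308
v 3.523 -0.19 -2.412
v 3.594 -1.639 -1.154
v 3.563 -0.025 -2.224
v 3.634 -1.474 -0.966
v 3.49 0.132 -2.039
v 3.561 -1.316 -0.781
f 2 1 5
f 2 5 3
f 3 5 6
f 3 6 4
f 5 1 7
f 5 7 6
f 6 7 8
f 6 8 4
f 7 1 9
f 7 9 8
f 8 9 10
f 8 10 4
f 9 1 11
f 9 11 10
f 10 11 12
f 10 12 4
f 11 1 13
f 11 13 12
f 12 13 14
f 12 14 4
f 13 1 15
f 13 15 14
f 14 15 16
f 14 16 4
f 15 1 17
f 15 17 16
f 16 17 18
f 16 18 4
f 17 1 19
f 17 19 18
f 18 19 20
f 18 20 4
f 19 1 21
f 19 21 20
f 20 21 22
f 20 22 4
f 21 1 23
f 21 23 22
f 22 23 24
f 22 24 4
f 23 1 25
f 23 25 24
f 24 25 26
f 24 26 4
f 25 1 27
f 25 27 26
f 26 27 28
f 26 28 4
f 27 1 2
f 27 2 28
f 28 2 3
f 28 3 4
f 30 29 33
f 30 33 31
f 31 33 34
f 31 34 32
f 33 29 35
f 33 35 34
f 34 35 36
f 34 36 32
f 35 29 37
f 35 37 36
f 36 37 38
f 36 38 32
f 37 29 39
f 37 39 38
f 38 39 40
f 38 40 32
f 39 29 41
f 39 41 40
f 40 41 42
f 40 42 32
f 41 29 43
f 41 43 42
f 42 43 44
f 42 44 32
f 43 29 45
f 43 45 44
f 44 45 46
f 44 46 32
f 45 29 47
f 45 47 46
f 46 47 48
f 46 48 32
f 47 29 49
f 47 49 48
f 48 49 50
f 48 50 32
f 49 29 51
f 49 51 50
f 50 51 52
f 50 52 32
f 51 29 53
f 51 53 52
f 52 53 54
f 52 54 32
f 53 29 30
f 53 30 54
f 54 30 31
f 54 31 32
f 55 66 60
f 55 60 56
f 55 56 62
f 55 62 65
f 55 65 66
f 56 60 64
f 60 66 59
f 66 65 57
f 65 62 61
f 62 56 63
f 58 64 59
f 58 59 57
f 58 57 61
f 58 61 63
f 58 63 64
f 59 64 60
f 57 59 66
f 61 57 65
f 63 61 62
f 64 63 56
f 68 67 71
f 68 71 69
f 69 71 72
f 69 72 70
f 71 67 73
f 71 73 72
f 72 73 74
f 72 74 70
f 73 67 75
f 73 75 74
f 74 75 76
f 74 76 70
f 75 67 77
f 75 77 76
f 76 77 78
f 76 78 70
f 77 67 79
f 77 79 78
f 78 79 80
f 78 80 70
f 79 67 81
f 79 81 80
f 80 81 82
f 80 82 70
f 81 67 83
f 81 83 82
f 82 83 84
f 82 84 70
f 83 67 85
f 83 85 84
f 84 85 86
f 84 86 70
f 85 67 87
f 85 87 86
f 86 87 88
f 86 88 70
f 87 67 89
f 87 89 88
f 88 89 90
f 88 90 70
f 89 67 91
f 89 91 90
f 90 91 92
f 90 92 70
f 91 67 93
f 91 93 92
f 92 93 94
f 92 94 70
f 93 67 95
f 93 95 94
f 94 95 96
f 94 96 70
f 95 67 68
f 95 68 96
f 96 68 69
f 96 69 70



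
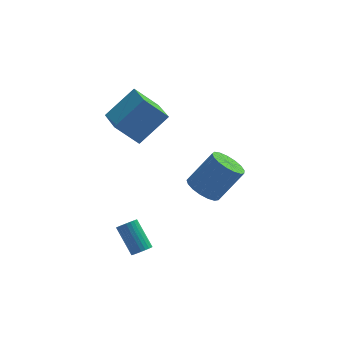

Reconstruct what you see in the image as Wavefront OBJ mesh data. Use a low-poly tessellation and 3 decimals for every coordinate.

v 3.186 -1.173 0.622
v 3.831 -0.797 0.05
v 5.058 -0.471 1.647
v 4.414 -0.847 2.218
v 3.578 -0.446 0.173
v 4.805 -0.12 1.769
v 3.235 -0.261 0.398
v 4.462 0.064 1.995
v 2.881 -0.285 0.675
v 4.109 0.04 2.272
v 2.598 -0.513 0.94
v 3.825 -0.187 2.536
v 2.448 -0.891 1.131
v 3.676 -0.566 2.728
v 2.468 -1.335 1.206
v 3.696 -1.009 2.803
v 2.653 -1.741 1.147
v 3.88 -1.415 2.744
v 2.96 -2.017 0.968
v 4.187 -1.691 2.565
v 3.318 -2.099 0.709
v 4.545 -1.774 2.306
v 3.647 -1.97 0.43
v 4.874 -1.644 2.027
v 3.87 -1.657 0.195
v 5.097 -1.332 1.792
v 3.936 -1.234 0.058
v 5.163 -0.909 1.655
v -0.79 1.158 3.601
v 0.666 1.816 4.963
v -1.131 3.134 3.01
v 0.326 3.792 4.372
v 0.374 1.008 2.428
v 1.831 1.666 3.79
v 0.034 2.984 1.837
v 1.49 3.642 3.199
v 0.136 -3.688 -1.52
v 0.624 -3.602 -1.333
v -0.008 -2.586 -0.153
v -0.496 -2.672 -0.34
v 0.607 -3.45 -1.472
v -0.025 -2.434 -0.293
v 0.518 -3.335 -1.619
v -0.113 -2.319 -0.44
v 0.371 -3.273 -1.751
v -0.26 -2.257 -0.571
v 0.188 -3.275 -1.847
v -0.443 -2.259 -0.668
v -0.002 -3.339 -1.894
v -0.634 -2.323 -0.715
v -0.172 -3.457 -1.884
v -0.804 -2.441 -0.704
v -0.295 -3.61 -1.818
v -0.927 -2.594 -0.639
v -0.352 -3.774 -1.707
v -0.984 -2.758 -0.527
v -0.335 -3.926 -1.567
v -0.967 -2.91 -0.388
v -0.247 -4.041 -1.42
v -0.878 -3.025 -0.241
v -0.1 -4.103 -1.289
v -0.731 -3.087 -0.109
v 0.083 -4.101 -1.192
v -0.548 -3.085 -0.013
v 0.274 -4.037 -1.145
v -0.358 -3.021 0.034
v 0.444 -3.919 -1.156
v -0.188 -2.903 0.024
v 0.567 -3.766 -1.221
v -0.065 -2.75 -0.042
f 2 1 5
f 2 5 3
f 3 5 6
f 3 6 4
f 5 1 7
f 5 7 6
f 6 7 8
f 6 8 4
f 7 1 9
f 7 9 8
f 8 9 10
f 8 10 4
f 9 1 11
f 9 11 10
f 10 11 12
f 10 12 4
f 11 1 13
f 11 13 12
f 12 13 14
f 12 14 4
f 13 1 15
f 13 15 14
f 14 15 16
f 14 16 4
f 15 1 17
f 15 17 16
f 16 17 18
f 16 18 4
f 17 1 19
f 17 19 18
f 18 19 20
f 18 20 4
f 19 1 21
f 19 21 20
f 20 21 22
f 20 22 4
f 21 1 23
f 21 23 22
f 22 23 24
f 22 24 4
f 23 1 25
f 23 25 24
f 24 25 26
f 24 26 4
f 25 1 27
f 25 27 26
f 26 27 28
f 26 28 4
f 27 1 2
f 27 2 28
f 28 2 3
f 28 3 4
f 30 32 29
f 33 30 29
f 29 32 31
f 31 33 29
f 30 36 32
f 34 30 33
f 34 36 30
f 32 36 31
f 35 33 31
f 31 36 35
f 35 34 33
f 36 34 35
f 38 37 41
f 38 41 39
f 39 41 42
f 39 42 40
f 41 37 43
f 41 43 42
f 42 43 44
f 42 44 40
f 43 37 45
f 43 45 44
f 44 45 46
f 44 46 40
f 45 37 47
f 45 47 46
f 46 47 48
f 46 48 40
f 47 37 49
f 47 49 48
f 48 49 50
f 48 50 40
f 49 37 51
f 49 51 50
f 50 51 52
f 50 52 40
f 51 37 53
f 51 53 52
f 52 53 54
f 52 54 40
f 53 37 55
f 53 55 54
f 54 55 56
f 54 56 40
f 55 37 57
f 55 57 56
f 56 57 58
f 56 58 40
f 57 37 59
f 57 59 58
f 58 59 60
f 58 60 40
f 59 37 61
f 59 61 60
f 60 61 62
f 60 62 40
f 61 37 63
f 61 63 62
f 62 63 64
f 62 64 40
f 63 37 65
f 63 65 64
f 64 65 66
f 64 66 40
f 65 37 67
f 65 67 66
f 66 67 68
f 66 68 40
f 67 37 69
f 67 69 68
f 68 69 70
f 68 70 40
f 69 37 38
f 69 38 70
f 70 38 39
f 70 39 40



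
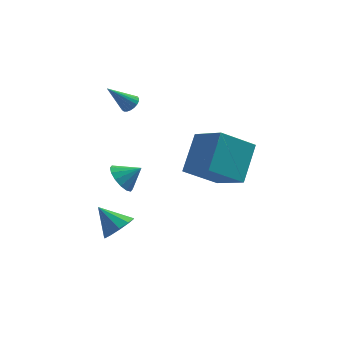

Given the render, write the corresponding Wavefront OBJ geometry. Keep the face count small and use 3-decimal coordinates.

v -0.3 -0.716 1.526
v 0.262 0.816 2.927
v 1.252 -0.258 0.403
v 1.814 1.274 1.803
v 0.826 -2.054 2.537
v 1.388 -0.522 3.937
v 2.378 -1.596 1.413
v 2.94 -0.064 2.814
v -3.144 -0.468 -2.535
v -2.512 0.102 -2.275
v -4.096 0.128 -1.525
v -2.796 0.338 -2.683
v -3.214 0.266 -3.034
v -3.604 -0.087 -3.194
v -3.819 -0.585 -3.103
v -3.776 -1.038 -2.794
v -3.492 -1.274 -2.387
v -3.074 -1.202 -2.036
v -2.684 -0.849 -1.875
v -2.469 -0.351 -1.967
v -3.091 1.936 -0.871
v -2.578 1.853 -1.557
v -2.169 2.004 -0.189
v -2.643 2.292 -1.513
v -2.828 2.635 -1.298
v -3.083 2.79 -0.968
v -3.341 2.717 -0.612
v -3.532 2.434 -0.326
v -3.605 2.018 -0.186
v -3.54 1.58 -0.23
v -3.355 1.237 -0.445
v -3.099 1.081 -0.775
v -2.842 1.155 -1.13
v -2.651 1.437 -1.417
v -2.678 3.537 3.176
v -2.36 3.158 3.365
v -3.722 3.263 4.384
v -2.285 3.337 3.47
v -2.279 3.55 3.524
v -2.341 3.761 3.518
v -2.462 3.934 3.453
v -2.62 4.038 3.34
v -2.788 4.055 3.199
v -2.937 3.983 3.054
v -3.041 3.834 2.929
v -3.083 3.634 2.848
v -3.054 3.416 2.823
v -2.961 3.22 2.859
v -2.818 3.079 2.95
v -2.652 3.017 3.08
v -2.489 3.045 3.227
f 2 4 1
f 5 2 1
f 1 4 3
f 3 5 1
f 2 8 4
f 6 2 5
f 6 8 2
f 4 8 3
f 7 5 3
f 3 8 7
f 7 6 5
f 8 6 7
f 10 9 12
f 10 12 11
f 12 9 13
f 12 13 11
f 13 9 14
f 13 14 11
f 14 9 15
f 14 15 11
f 15 9 16
f 15 16 11
f 16 9 17
f 16 17 11
f 17 9 18
f 17 18 11
f 18 9 19
f 18 19 11
f 19 9 20
f 19 20 11
f 20 9 10
f 20 10 11
f 22 21 24
f 22 24 23
f 24 21 25
f 24 25 23
f 25 21 26
f 25 26 23
f 26 21 27
f 26 27 23
f 27 21 28
f 27 28 23
f 28 21 29
f 28 29 23
f 29 21 30
f 29 30 23
f 30 21 31
f 30 31 23
f 31 21 32
f 31 32 23
f 32 21 33
f 32 33 23
f 33 21 34
f 33 34 23
f 34 21 22
f 34 22 23
f 36 35 38
f 36 38 37
f 38 35 39
f 38 39 37
f 39 35 40
f 39 40 37
f 40 35 41
f 40 41 37
f 41 35 42
f 41 42 37
f 42 35 43
f 42 43 37
f 43 35 44
f 43 44 37
f 44 35 45
f 44 45 37
f 45 35 46
f 45 46 37
f 46 35 47
f 46 47 37
f 47 35 48
f 47 48 37
f 48 35 49
f 48 49 37
f 49 35 50
f 49 50 37
f 50 35 51
f 50 51 37
f 51 35 36
f 51 36 37



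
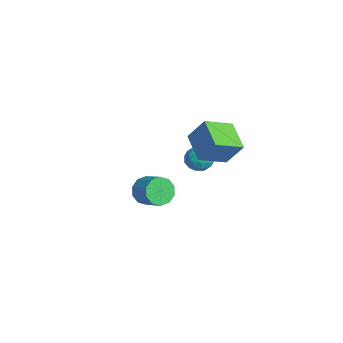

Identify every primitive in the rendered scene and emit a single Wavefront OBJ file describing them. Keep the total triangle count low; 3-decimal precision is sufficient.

v 3.35 -2.401 0.275
v 3.88 -2.546 -0.549
v 5.08 -2.083 0.141
v 4.55 -1.939 0.965
v 3.665 -1.973 -0.56
v 4.865 -1.51 0.13
v 3.33 -1.563 -0.252
v 4.53 -1.101 0.438
v 3.003 -1.474 0.257
v 4.203 -1.012 0.947
v 2.808 -1.739 0.773
v 4.008 -1.277 1.463
v 2.82 -2.257 1.099
v 4.02 -1.794 1.789
v 3.035 -2.83 1.11
v 4.235 -2.367 1.8
v 3.37 -3.239 0.802
v 4.57 -2.777 1.492
v 3.697 -3.328 0.293
v 4.897 -2.866 0.983
v 3.892 -3.063 -0.223
v 5.092 -2.601 0.467
v 1.408 1.366 0.715
v -0.55 1.354 1.475
v 1.052 3.238 -0.17
v -0.906 3.225 0.59
v 2.006 2.215 2.27
v 0.048 2.202 3.03
v 1.65 4.086 1.385
v -0.308 4.074 2.145
v -4.655 3.802 -3.188
v -4.002 3.909 -3.95
v -3.778 2.551 -2.61
v -3.125 2.658 -3.372
v -3.178 3.361 -2.65
v -3.72 4.134 -3.007
v -4.06 2.326 -3.553
v -4.602 3.099 -3.91
v -3.634 2.996 -4.175
v -3.088 3.637 -3.617
v -4.692 2.823 -2.943
v -4.146 3.464 -2.385
v -4.406 3.965 -3.619
v -3.374 2.495 -2.941
v -3.406 2.908 -2.516
v -3.021 2.971 -2.964
v -4.24 4.098 -3.065
v -3.856 4.161 -3.513
v -3.371 3.839 -2.749
v -3.924 2.299 -3.047
v -3.54 2.362 -3.495
v -4.759 3.489 -3.596
v -4.374 3.552 -4.044
v -4.409 2.621 -3.811
v -3.805 3.492 -4.2
v -3.29 2.756 -3.86
v -3.84 2.561 -3.967
v -4.158 3.015 -4.176
v -3.485 3.868 -3.872
v -2.969 3.133 -3.532
v -3 3.546 -3.108
v -3.319 4.001 -3.318
v -3.268 3.332 -4.004
v -4.811 3.327 -3.028
v -4.295 2.592 -2.688
v -4.461 2.459 -3.242
v -4.78 2.914 -3.452
v -4.49 3.704 -2.7
v -3.975 2.968 -2.36
v -3.622 3.445 -2.384
v -3.94 3.899 -2.593
v -4.512 3.128 -2.556
f 2 1 5
f 2 5 3
f 3 5 6
f 3 6 4
f 5 1 7
f 5 7 6
f 6 7 8
f 6 8 4
f 7 1 9
f 7 9 8
f 8 9 10
f 8 10 4
f 9 1 11
f 9 11 10
f 10 11 12
f 10 12 4
f 11 1 13
f 11 13 12
f 12 13 14
f 12 14 4
f 13 1 15
f 13 15 14
f 14 15 16
f 14 16 4
f 15 1 17
f 15 17 16
f 16 17 18
f 16 18 4
f 17 1 19
f 17 19 18
f 18 19 20
f 18 20 4
f 19 1 21
f 19 21 20
f 20 21 22
f 20 22 4
f 21 1 2
f 21 2 22
f 22 2 3
f 22 3 4
f 24 26 23
f 27 24 23
f 23 26 25
f 25 27 23
f 24 30 26
f 28 24 27
f 28 30 24
f 26 30 25
f 29 27 25
f 25 30 29
f 29 28 27
f 30 28 29
f 31 68 47
f 68 42 71
f 47 71 36
f 68 71 47
f 31 47 43
f 47 36 48
f 43 48 32
f 47 48 43
f 31 43 52
f 43 32 53
f 52 53 38
f 43 53 52
f 31 52 64
f 52 38 67
f 64 67 41
f 52 67 64
f 31 64 68
f 64 41 72
f 68 72 42
f 64 72 68
f 32 48 59
f 48 36 62
f 59 62 40
f 48 62 59
f 36 71 49
f 71 42 70
f 49 70 35
f 71 70 49
f 42 72 69
f 72 41 65
f 69 65 33
f 72 65 69
f 41 67 66
f 67 38 54
f 66 54 37
f 67 54 66
f 38 53 58
f 53 32 55
f 58 55 39
f 53 55 58
f 34 60 46
f 60 40 61
f 46 61 35
f 60 61 46
f 34 46 44
f 46 35 45
f 44 45 33
f 46 45 44
f 34 44 51
f 44 33 50
f 51 50 37
f 44 50 51
f 34 51 56
f 51 37 57
f 56 57 39
f 51 57 56
f 34 56 60
f 56 39 63
f 60 63 40
f 56 63 60
f 35 61 49
f 61 40 62
f 49 62 36
f 61 62 49
f 33 45 69
f 45 35 70
f 69 70 42
f 45 70 69
f 37 50 66
f 50 33 65
f 66 65 41
f 50 65 66
f 39 57 58
f 57 37 54
f 58 54 38
f 57 54 58
f 40 63 59
f 63 39 55
f 59 55 32
f 63 55 59



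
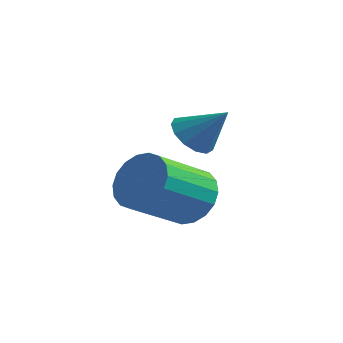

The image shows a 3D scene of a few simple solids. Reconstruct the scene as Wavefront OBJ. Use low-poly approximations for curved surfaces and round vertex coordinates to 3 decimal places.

v -0.573 1.623 -0.871
v -0.077 1.076 -1.545
v -0.55 -0.589 -0.544
v -1.047 -0.043 0.131
v 0.236 1.169 -1.242
v -0.237 -0.496 -0.241
v 0.389 1.352 -0.866
v -0.084 -0.314 0.135
v 0.351 1.588 -0.491
v -0.122 -0.077 0.51
v 0.13 1.831 -0.191
v -0.343 0.166 0.81
v -0.23 2.033 -0.026
v -0.703 0.368 0.975
v -0.659 2.154 -0.027
v -1.132 0.488 0.974
v -1.07 2.169 -0.196
v -1.543 0.504 0.805
v -1.383 2.076 -0.499
v -1.856 0.411 0.502
v -1.536 1.894 -0.875
v -2.009 0.228 0.126
v -1.498 1.657 -1.25
v -1.971 -0.008 -0.249
v -1.277 1.414 -1.55
v -1.75 -0.251 -0.549
v -0.917 1.212 -1.715
v -1.39 -0.453 -0.714
v -0.488 1.092 -1.714
v -0.961 -0.574 -0.713
v 0.099 0.732 1.775
v 0.538 0.236 1.424
v 1.081 0.928 2.725
v 0.626 0.613 1.255
v 0.546 1.028 1.251
v 0.325 1.349 1.414
v 0.031 1.474 1.692
v -0.24 1.363 1.996
v -0.404 1.052 2.23
v -0.409 0.639 2.32
v -0.252 0.256 2.237
v 0.017 0.023 2.007
v 0.311 0.016 1.704
f 2 1 5
f 2 5 3
f 3 5 6
f 3 6 4
f 5 1 7
f 5 7 6
f 6 7 8
f 6 8 4
f 7 1 9
f 7 9 8
f 8 9 10
f 8 10 4
f 9 1 11
f 9 11 10
f 10 11 12
f 10 12 4
f 11 1 13
f 11 13 12
f 12 13 14
f 12 14 4
f 13 1 15
f 13 15 14
f 14 15 16
f 14 16 4
f 15 1 17
f 15 17 16
f 16 17 18
f 16 18 4
f 17 1 19
f 17 19 18
f 18 19 20
f 18 20 4
f 19 1 21
f 19 21 20
f 20 21 22
f 20 22 4
f 21 1 23
f 21 23 22
f 22 23 24
f 22 24 4
f 23 1 25
f 23 25 24
f 24 25 26
f 24 26 4
f 25 1 27
f 25 27 26
f 26 27 28
f 26 28 4
f 27 1 29
f 27 29 28
f 28 29 30
f 28 30 4
f 29 1 2
f 29 2 30
f 30 2 3
f 30 3 4
f 32 31 34
f 32 34 33
f 34 31 35
f 34 35 33
f 35 31 36
f 35 36 33
f 36 31 37
f 36 37 33
f 37 31 38
f 37 38 33
f 38 31 39
f 38 39 33
f 39 31 40
f 39 40 33
f 40 31 41
f 40 41 33
f 41 31 42
f 41 42 33
f 42 31 43
f 42 43 33
f 43 31 32
f 43 32 33



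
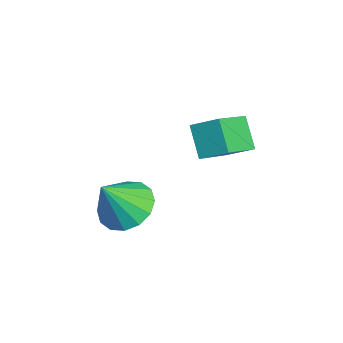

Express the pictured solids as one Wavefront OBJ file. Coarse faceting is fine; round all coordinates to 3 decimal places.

v 1.674 2.954 0.861
v 0.902 2.913 1.6
v 2.061 3.623 1.303
v 1.289 3.581 2.042
v 2.471 1.979 1.638
v 1.699 1.937 2.377
v 2.858 2.647 2.08
v 2.086 2.606 2.819
v 1.177 0.31 -1.167
v 2.028 0.475 -1.24
v 1.423 -0.41 0.067
v 1.862 0.821 -1.006
v 1.512 1.031 -0.814
v 1.072 1.047 -0.717
v 0.661 0.865 -0.741
v 0.388 0.535 -0.879
v 0.326 0.144 -1.094
v 0.492 -0.202 -1.329
v 0.842 -0.411 -1.521
v 1.282 -0.427 -1.618
v 1.693 -0.246 -1.594
v 1.966 0.084 -1.456
f 2 4 1
f 5 2 1
f 1 4 3
f 3 5 1
f 2 8 4
f 6 2 5
f 6 8 2
f 4 8 3
f 7 5 3
f 3 8 7
f 7 6 5
f 8 6 7
f 10 9 12
f 10 12 11
f 12 9 13
f 12 13 11
f 13 9 14
f 13 14 11
f 14 9 15
f 14 15 11
f 15 9 16
f 15 16 11
f 16 9 17
f 16 17 11
f 17 9 18
f 17 18 11
f 18 9 19
f 18 19 11
f 19 9 20
f 19 20 11
f 20 9 21
f 20 21 11
f 21 9 22
f 21 22 11
f 22 9 10
f 22 10 11



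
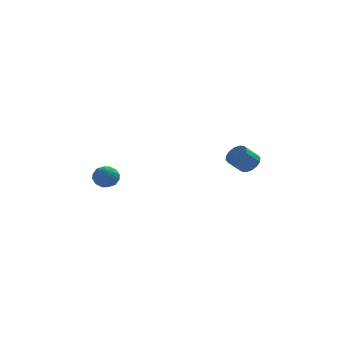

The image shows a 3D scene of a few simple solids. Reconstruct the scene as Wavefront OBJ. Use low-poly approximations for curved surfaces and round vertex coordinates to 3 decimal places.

v -4.133 1.524 -2.681
v -3.52 1.364 -2.374
v -3.9 0.796 -3.526
v -3.287 0.636 -3.219
v -3.893 0.436 -2.921
v -4.037 0.886 -2.398
v -3.383 1.274 -3.502
v -3.527 1.724 -2.979
v -3.056 1.209 -2.881
v -3.371 0.691 -2.522
v -4.049 1.469 -3.378
v -4.364 0.951 -3.019
v -3.847 1.508 -2.453
v -3.573 0.652 -3.447
v -3.929 0.535 -3.272
v -3.569 0.44 -3.091
v -4.151 1.227 -2.467
v -3.79 1.133 -2.287
v -4.01 0.588 -2.609
v -3.63 1.027 -3.613
v -3.269 0.933 -3.433
v -3.851 1.72 -2.809
v -3.491 1.625 -2.628
v -3.41 1.572 -3.291
v -3.214 1.323 -2.571
v -3.077 0.895 -3.068
v -3.134 1.27 -3.234
v -3.218 1.534 -2.927
v -3.399 1.018 -2.36
v -3.262 0.59 -2.857
v -3.619 0.473 -2.681
v -3.703 0.737 -2.374
v -3.127 0.927 -2.658
v -4.158 1.57 -3.043
v -4.021 1.142 -3.54
v -3.717 1.423 -3.526
v -3.801 1.687 -3.219
v -4.343 1.265 -2.832
v -4.206 0.837 -3.329
v -4.202 0.626 -2.973
v -4.286 0.89 -2.666
v -4.293 1.233 -3.242
v 3.109 0.593 -1.974
v 3.592 0.469 -1.573
v 2.914 0.123 -0.864
v 2.431 0.247 -1.266
v 3.502 0.781 -1.506
v 2.824 0.435 -0.797
v 3.308 1.043 -1.564
v 2.63 0.696 -0.856
v 3.06 1.184 -1.733
v 2.382 0.837 -1.024
v 2.825 1.167 -1.966
v 2.147 0.82 -1.257
v 2.666 0.996 -2.201
v 1.988 0.649 -1.493
v 2.626 0.717 -2.376
v 1.948 0.371 -1.667
v 2.716 0.405 -2.443
v 2.038 0.059 -1.734
v 2.91 0.144 -2.384
v 2.232 -0.203 -1.676
v 3.158 0.003 -2.216
v 2.48 -0.344 -1.507
v 3.393 0.02 -1.983
v 2.715 -0.327 -1.274
v 3.552 0.191 -1.747
v 2.874 -0.156 -1.039
f 1 38 17
f 38 12 41
f 17 41 6
f 38 41 17
f 1 17 13
f 17 6 18
f 13 18 2
f 17 18 13
f 1 13 22
f 13 2 23
f 22 23 8
f 13 23 22
f 1 22 34
f 22 8 37
f 34 37 11
f 22 37 34
f 1 34 38
f 34 11 42
f 38 42 12
f 34 42 38
f 2 18 29
f 18 6 32
f 29 32 10
f 18 32 29
f 6 41 19
f 41 12 40
f 19 40 5
f 41 40 19
f 12 42 39
f 42 11 35
f 39 35 3
f 42 35 39
f 11 37 36
f 37 8 24
f 36 24 7
f 37 24 36
f 8 23 28
f 23 2 25
f 28 25 9
f 23 25 28
f 4 30 16
f 30 10 31
f 16 31 5
f 30 31 16
f 4 16 14
f 16 5 15
f 14 15 3
f 16 15 14
f 4 14 21
f 14 3 20
f 21 20 7
f 14 20 21
f 4 21 26
f 21 7 27
f 26 27 9
f 21 27 26
f 4 26 30
f 26 9 33
f 30 33 10
f 26 33 30
f 5 31 19
f 31 10 32
f 19 32 6
f 31 32 19
f 3 15 39
f 15 5 40
f 39 40 12
f 15 40 39
f 7 20 36
f 20 3 35
f 36 35 11
f 20 35 36
f 9 27 28
f 27 7 24
f 28 24 8
f 27 24 28
f 10 33 29
f 33 9 25
f 29 25 2
f 33 25 29
f 44 43 47
f 44 47 45
f 45 47 48
f 45 48 46
f 47 43 49
f 47 49 48
f 48 49 50
f 48 50 46
f 49 43 51
f 49 51 50
f 50 51 52
f 50 52 46
f 51 43 53
f 51 53 52
f 52 53 54
f 52 54 46
f 53 43 55
f 53 55 54
f 54 55 56
f 54 56 46
f 55 43 57
f 55 57 56
f 56 57 58
f 56 58 46
f 57 43 59
f 57 59 58
f 58 59 60
f 58 60 46
f 59 43 61
f 59 61 60
f 60 61 62
f 60 62 46
f 61 43 63
f 61 63 62
f 62 63 64
f 62 64 46
f 63 43 65
f 63 65 64
f 64 65 66
f 64 66 46
f 65 43 67
f 65 67 66
f 66 67 68
f 66 68 46
f 67 43 44
f 67 44 68
f 68 44 45
f 68 45 46



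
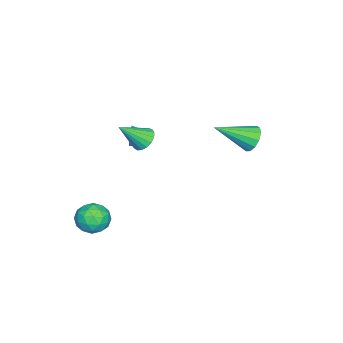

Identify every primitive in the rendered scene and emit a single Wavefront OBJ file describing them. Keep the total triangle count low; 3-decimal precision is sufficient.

v 0.029 4.087 2.755
v 0.518 4.562 3.091
v 0.891 2.513 3.725
v 0.178 4.535 3.35
v -0.209 4.366 3.42
v -0.521 4.109 3.279
v -0.658 3.844 2.972
v -0.577 3.657 2.595
v -0.304 3.606 2.27
v 0.075 3.707 2.098
v 0.439 3.93 2.135
v 0.673 4.202 2.369
v 0.702 4.438 2.725
v -2.228 -2.214 -0.403
v -1.604 -2.432 -0.174
v -2.692 -2.906 0.203
v -1.805 -2.036 0.125
v -2.254 -1.744 0.116
v -2.688 -1.727 -0.197
v -2.853 -1.995 -0.631
v -2.652 -2.391 -0.931
v -2.203 -2.683 -0.921
v -1.769 -2.7 -0.608
v 3.684 -1.611 -2.305
v 4.444 -2.071 -2.134
v 2.896 -2.689 -1.706
v 3.656 -3.149 -1.535
v 3.477 -2.387 -1.082
v 3.963 -1.721 -1.452
v 3.377 -3.039 -2.388
v 3.863 -2.373 -2.758
v 4.254 -2.953 -2.185
v 4.315 -2.55 -1.378
v 3.025 -2.21 -2.462
v 3.086 -1.807 -1.655
v 4.133 -1.746 -2.272
v 3.207 -3.014 -1.568
v 3.102 -2.566 -1.302
v 3.548 -2.836 -1.201
v 3.85 -1.541 -1.871
v 4.297 -1.811 -1.771
v 3.729 -1.996 -1.153
v 3.043 -2.949 -2.069
v 3.49 -3.219 -1.969
v 3.792 -1.924 -2.639
v 4.238 -2.194 -2.538
v 3.611 -2.764 -2.687
v 4.468 -2.535 -2.201
v 4.005 -3.169 -1.849
v 3.841 -3.105 -2.351
v 4.127 -2.713 -2.568
v 4.504 -2.298 -1.727
v 4.041 -2.932 -1.375
v 3.936 -2.484 -1.109
v 4.222 -2.092 -1.326
v 4.392 -2.817 -1.757
v 3.299 -1.828 -2.465
v 2.836 -2.462 -2.113
v 3.118 -2.668 -2.514
v 3.404 -2.276 -2.731
v 3.335 -1.591 -1.991
v 2.872 -2.225 -1.639
v 3.213 -2.047 -1.272
v 3.499 -1.655 -1.489
v 2.948 -1.943 -2.083
v 0.605 -1.012 1.863
v 1.22 -0.87 1.562
v 1.375 -1.948 2.997
v 1.183 -0.626 1.789
v 1.014 -0.47 2.032
v 0.751 -0.439 2.237
v 0.454 -0.538 2.357
v 0.192 -0.747 2.363
v 0.024 -1.016 2.255
v -0.011 -1.284 2.057
v 0.095 -1.49 1.815
v 0.318 -1.586 1.584
v 0.606 -1.551 1.417
v 0.894 -1.392 1.352
v 1.116 -1.146 1.404
f 2 1 4
f 2 4 3
f 4 1 5
f 4 5 3
f 5 1 6
f 5 6 3
f 6 1 7
f 6 7 3
f 7 1 8
f 7 8 3
f 8 1 9
f 8 9 3
f 9 1 10
f 9 10 3
f 10 1 11
f 10 11 3
f 11 1 12
f 11 12 3
f 12 1 13
f 12 13 3
f 13 1 2
f 13 2 3
f 15 14 17
f 15 17 16
f 17 14 18
f 17 18 16
f 18 14 19
f 18 19 16
f 19 14 20
f 19 20 16
f 20 14 21
f 20 21 16
f 21 14 22
f 21 22 16
f 22 14 23
f 22 23 16
f 23 14 15
f 23 15 16
f 24 61 40
f 61 35 64
f 40 64 29
f 61 64 40
f 24 40 36
f 40 29 41
f 36 41 25
f 40 41 36
f 24 36 45
f 36 25 46
f 45 46 31
f 36 46 45
f 24 45 57
f 45 31 60
f 57 60 34
f 45 60 57
f 24 57 61
f 57 34 65
f 61 65 35
f 57 65 61
f 25 41 52
f 41 29 55
f 52 55 33
f 41 55 52
f 29 64 42
f 64 35 63
f 42 63 28
f 64 63 42
f 35 65 62
f 65 34 58
f 62 58 26
f 65 58 62
f 34 60 59
f 60 31 47
f 59 47 30
f 60 47 59
f 31 46 51
f 46 25 48
f 51 48 32
f 46 48 51
f 27 53 39
f 53 33 54
f 39 54 28
f 53 54 39
f 27 39 37
f 39 28 38
f 37 38 26
f 39 38 37
f 27 37 44
f 37 26 43
f 44 43 30
f 37 43 44
f 27 44 49
f 44 30 50
f 49 50 32
f 44 50 49
f 27 49 53
f 49 32 56
f 53 56 33
f 49 56 53
f 28 54 42
f 54 33 55
f 42 55 29
f 54 55 42
f 26 38 62
f 38 28 63
f 62 63 35
f 38 63 62
f 30 43 59
f 43 26 58
f 59 58 34
f 43 58 59
f 32 50 51
f 50 30 47
f 51 47 31
f 50 47 51
f 33 56 52
f 56 32 48
f 52 48 25
f 56 48 52
f 67 66 69
f 67 69 68
f 69 66 70
f 69 70 68
f 70 66 71
f 70 71 68
f 71 66 72
f 71 72 68
f 72 66 73
f 72 73 68
f 73 66 74
f 73 74 68
f 74 66 75
f 74 75 68
f 75 66 76
f 75 76 68
f 76 66 77
f 76 77 68
f 77 66 78
f 77 78 68
f 78 66 79
f 78 79 68
f 79 66 80
f 79 80 68
f 80 66 67
f 80 67 68



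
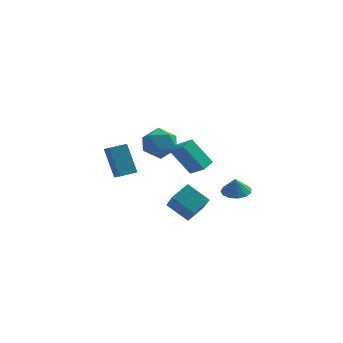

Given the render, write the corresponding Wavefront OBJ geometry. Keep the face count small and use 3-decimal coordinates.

v -1.036 -2.984 -1.78
v -0.466 -4.447 -0.342
v -0.334 -2.107 -1.167
v 0.237 -3.571 0.272
v 0.223 -3.369 -2.672
v 0.794 -4.833 -1.233
v 0.926 -2.493 -2.058
v 1.496 -3.956 -0.62
v -2.771 3.999 0.763
v -1.758 4.122 0.116
v -3.442 2.698 -0.536
v -2.429 2.821 -1.183
v -2.393 2.284 -0.1
v -1.978 3.088 0.702
v -3.222 3.732 -1.122
v -2.807 4.536 -0.32
v -2.036 3.957 -1.05
v -1.524 3.062 -0.418
v -3.676 3.758 -0.002
v -3.164 2.863 0.63
v -1.137 -1.463 1.655
v -0.262 -1.979 2.33
v -0.808 -0.658 1.844
v 0.067 -1.174 2.519
v 0.033 -1.566 0.061
v 0.908 -2.082 0.736
v 0.362 -0.761 0.25
v 1.237 -1.277 0.925
v 2.148 1.692 -2.832
v 2.649 2.414 -2.69
v 2.112 1.508 -1.768
v 2.173 2.569 -2.679
v 1.688 2.446 -2.716
v 1.349 2.083 -2.79
v 1.264 1.597 -2.878
v 1.459 1.141 -2.95
v 1.873 0.86 -2.985
v 2.374 0.843 -2.972
v 2.803 1.096 -2.914
v 3.024 1.538 -2.83
v 2.967 2.029 -2.746
v -5.036 -0.483 0.993
v -4.561 -1.317 1.529
v -4.147 0.1 1.112
v -3.672 -0.735 1.648
v -4.308 -1.225 -0.808
v -3.833 -2.06 -0.272
v -3.419 -0.643 -0.689
v -2.944 -1.477 -0.153
f 2 4 1
f 5 2 1
f 1 4 3
f 3 5 1
f 2 8 4
f 6 2 5
f 6 8 2
f 4 8 3
f 7 5 3
f 3 8 7
f 7 6 5
f 8 6 7
f 9 20 14
f 9 14 10
f 9 10 16
f 9 16 19
f 9 19 20
f 10 14 18
f 14 20 13
f 20 19 11
f 19 16 15
f 16 10 17
f 12 18 13
f 12 13 11
f 12 11 15
f 12 15 17
f 12 17 18
f 13 18 14
f 11 13 20
f 15 11 19
f 17 15 16
f 18 17 10
f 22 24 21
f 25 22 21
f 21 24 23
f 23 25 21
f 22 28 24
f 26 22 25
f 26 28 22
f 24 28 23
f 27 25 23
f 23 28 27
f 27 26 25
f 28 26 27
f 30 29 32
f 30 32 31
f 32 29 33
f 32 33 31
f 33 29 34
f 33 34 31
f 34 29 35
f 34 35 31
f 35 29 36
f 35 36 31
f 36 29 37
f 36 37 31
f 37 29 38
f 37 38 31
f 38 29 39
f 38 39 31
f 39 29 40
f 39 40 31
f 40 29 41
f 40 41 31
f 41 29 30
f 41 30 31
f 43 45 42
f 46 43 42
f 42 45 44
f 44 46 42
f 43 49 45
f 47 43 46
f 47 49 43
f 45 49 44
f 48 46 44
f 44 49 48
f 48 47 46
f 49 47 48

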